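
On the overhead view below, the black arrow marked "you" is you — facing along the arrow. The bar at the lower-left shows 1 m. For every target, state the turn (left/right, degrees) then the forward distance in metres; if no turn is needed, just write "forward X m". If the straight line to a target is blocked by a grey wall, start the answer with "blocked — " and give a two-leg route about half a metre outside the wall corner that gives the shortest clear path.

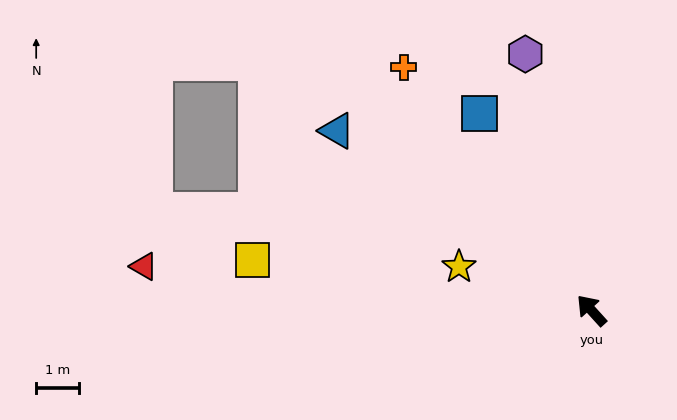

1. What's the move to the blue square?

turn right 13°, forward 5.3 m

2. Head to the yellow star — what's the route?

turn left 30°, forward 3.3 m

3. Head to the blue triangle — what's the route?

turn left 13°, forward 7.3 m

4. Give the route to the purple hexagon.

turn right 28°, forward 6.2 m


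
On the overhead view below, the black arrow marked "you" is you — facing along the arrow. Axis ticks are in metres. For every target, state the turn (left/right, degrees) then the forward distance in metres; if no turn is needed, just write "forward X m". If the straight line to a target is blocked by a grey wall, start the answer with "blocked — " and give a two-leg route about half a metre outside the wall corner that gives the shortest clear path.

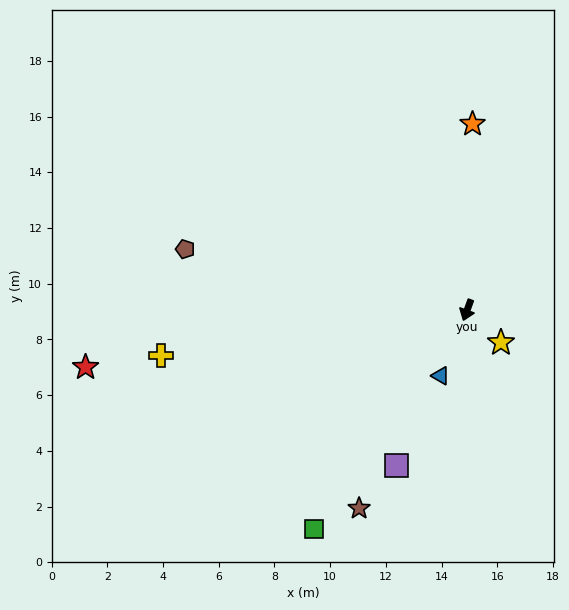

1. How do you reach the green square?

turn right 15°, forward 9.6 m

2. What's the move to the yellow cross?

turn right 62°, forward 11.1 m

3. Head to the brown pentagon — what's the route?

turn right 82°, forward 10.4 m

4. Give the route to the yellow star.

turn left 66°, forward 1.7 m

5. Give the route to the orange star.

turn right 162°, forward 6.7 m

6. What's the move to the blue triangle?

turn right 2°, forward 2.5 m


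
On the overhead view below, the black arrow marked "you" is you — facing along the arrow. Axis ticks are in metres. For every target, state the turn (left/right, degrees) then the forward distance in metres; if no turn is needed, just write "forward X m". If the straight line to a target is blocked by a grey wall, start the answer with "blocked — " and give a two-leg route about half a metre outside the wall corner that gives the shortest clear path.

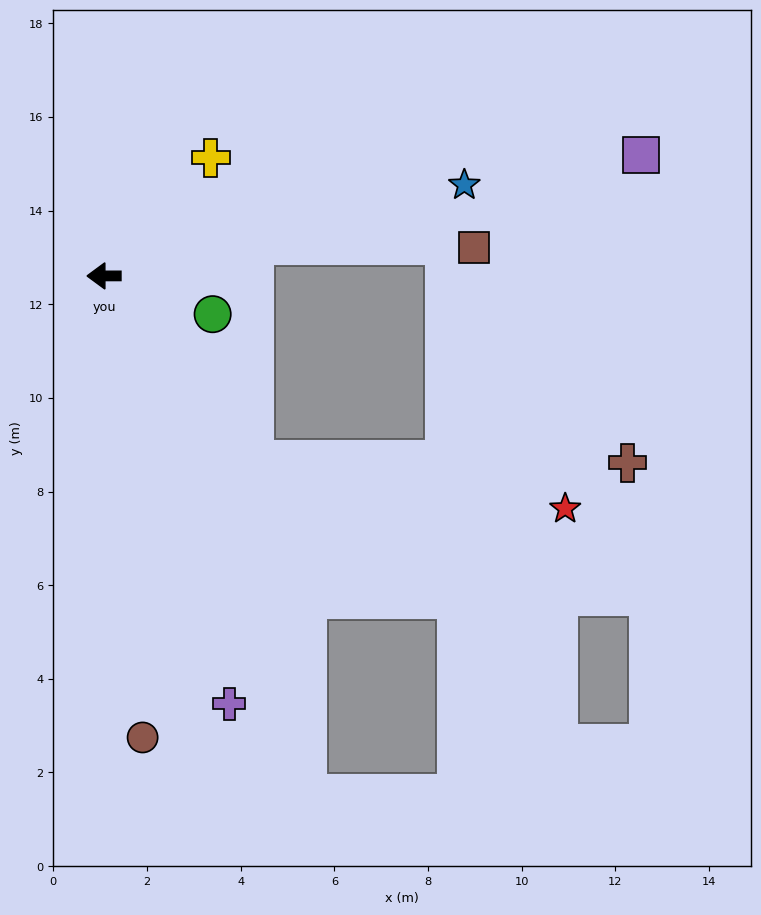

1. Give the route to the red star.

blocked — turn left 129°, forward 5.1 m, then turn left 42°, forward 6.7 m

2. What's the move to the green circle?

turn left 161°, forward 2.5 m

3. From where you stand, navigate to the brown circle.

turn left 95°, forward 9.9 m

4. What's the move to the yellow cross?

turn right 132°, forward 3.4 m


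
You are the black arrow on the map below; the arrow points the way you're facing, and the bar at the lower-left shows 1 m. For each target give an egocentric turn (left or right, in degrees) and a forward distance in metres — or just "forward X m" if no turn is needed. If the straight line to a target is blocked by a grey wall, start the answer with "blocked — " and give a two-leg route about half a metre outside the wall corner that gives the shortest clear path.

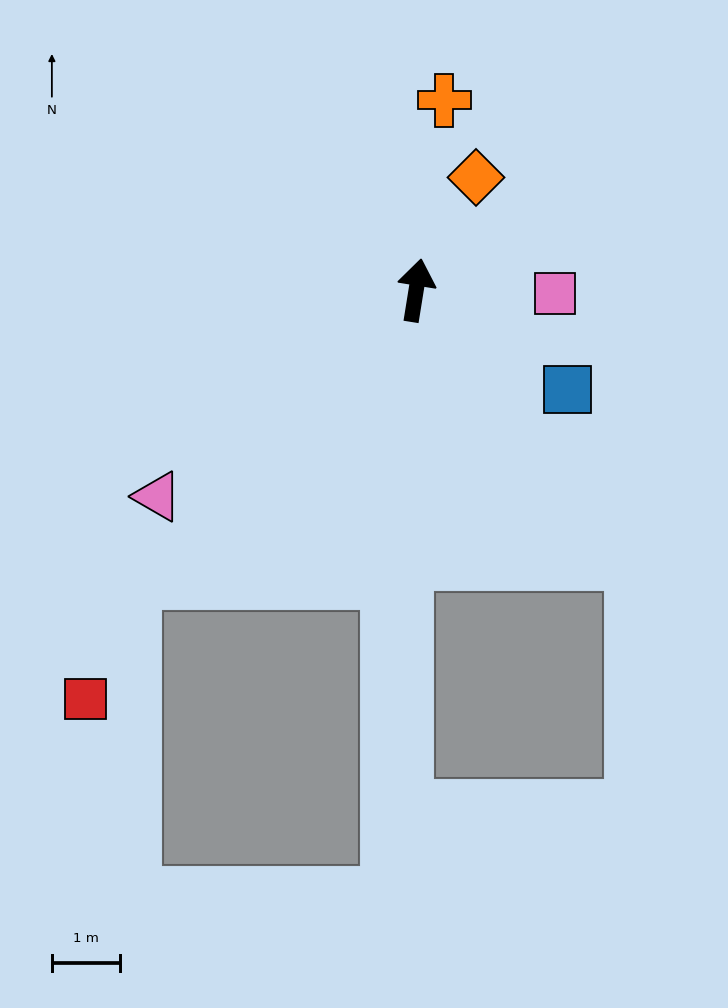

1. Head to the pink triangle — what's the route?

turn left 138°, forward 4.8 m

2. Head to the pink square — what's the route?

turn right 82°, forward 2.0 m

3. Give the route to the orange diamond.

turn right 19°, forward 1.9 m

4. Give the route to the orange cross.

forward 2.8 m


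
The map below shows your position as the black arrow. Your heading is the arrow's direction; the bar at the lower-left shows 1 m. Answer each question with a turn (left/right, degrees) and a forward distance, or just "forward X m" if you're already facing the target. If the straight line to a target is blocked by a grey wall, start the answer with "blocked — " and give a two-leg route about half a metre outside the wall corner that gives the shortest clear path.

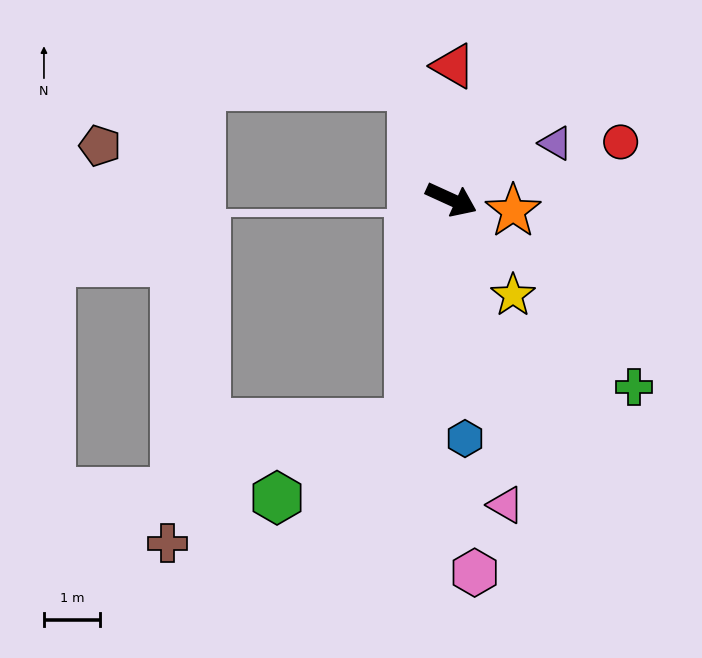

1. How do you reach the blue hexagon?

turn right 62°, forward 4.3 m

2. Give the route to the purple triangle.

turn left 53°, forward 2.1 m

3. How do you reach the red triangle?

turn left 114°, forward 2.4 m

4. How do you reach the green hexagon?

blocked — turn right 76°, forward 4.0 m, then turn right 50°, forward 2.7 m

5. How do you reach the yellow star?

turn right 33°, forward 2.0 m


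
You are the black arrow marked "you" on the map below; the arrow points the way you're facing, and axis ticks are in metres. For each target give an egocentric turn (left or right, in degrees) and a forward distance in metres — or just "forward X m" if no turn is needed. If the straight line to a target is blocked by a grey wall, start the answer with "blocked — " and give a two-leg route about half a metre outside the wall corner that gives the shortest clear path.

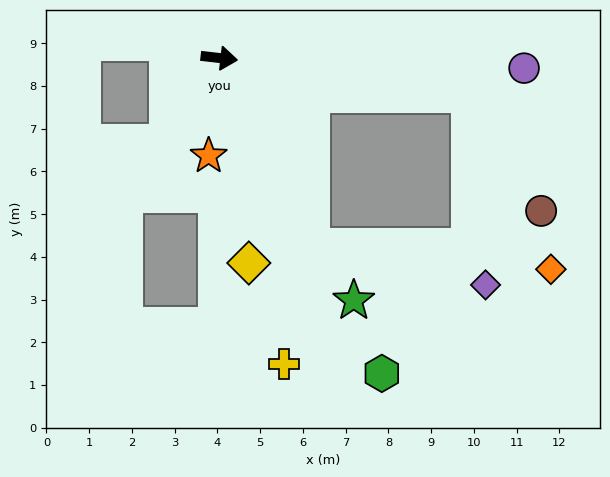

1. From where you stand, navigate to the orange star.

turn right 90°, forward 2.3 m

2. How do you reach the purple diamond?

blocked — turn right 57°, forward 4.9 m, then turn left 51°, forward 4.2 m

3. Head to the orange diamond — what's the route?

blocked — turn right 57°, forward 4.9 m, then turn left 58°, forward 5.6 m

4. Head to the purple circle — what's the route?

turn left 5°, forward 7.1 m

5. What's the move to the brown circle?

blocked — forward 5.9 m, then turn right 52°, forward 3.2 m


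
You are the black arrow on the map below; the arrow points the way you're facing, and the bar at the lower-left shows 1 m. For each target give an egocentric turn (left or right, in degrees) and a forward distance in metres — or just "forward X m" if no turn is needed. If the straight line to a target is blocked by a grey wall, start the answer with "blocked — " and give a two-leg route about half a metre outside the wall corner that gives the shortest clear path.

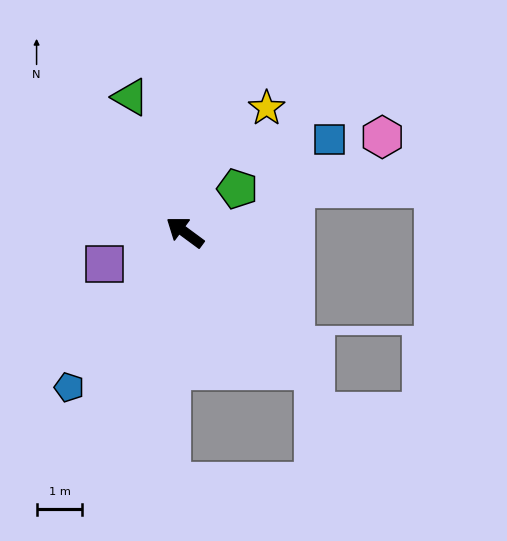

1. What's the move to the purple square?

turn left 58°, forward 1.9 m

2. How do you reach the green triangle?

turn right 32°, forward 3.2 m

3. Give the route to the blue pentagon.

turn left 90°, forward 4.2 m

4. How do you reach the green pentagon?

turn right 104°, forward 1.5 m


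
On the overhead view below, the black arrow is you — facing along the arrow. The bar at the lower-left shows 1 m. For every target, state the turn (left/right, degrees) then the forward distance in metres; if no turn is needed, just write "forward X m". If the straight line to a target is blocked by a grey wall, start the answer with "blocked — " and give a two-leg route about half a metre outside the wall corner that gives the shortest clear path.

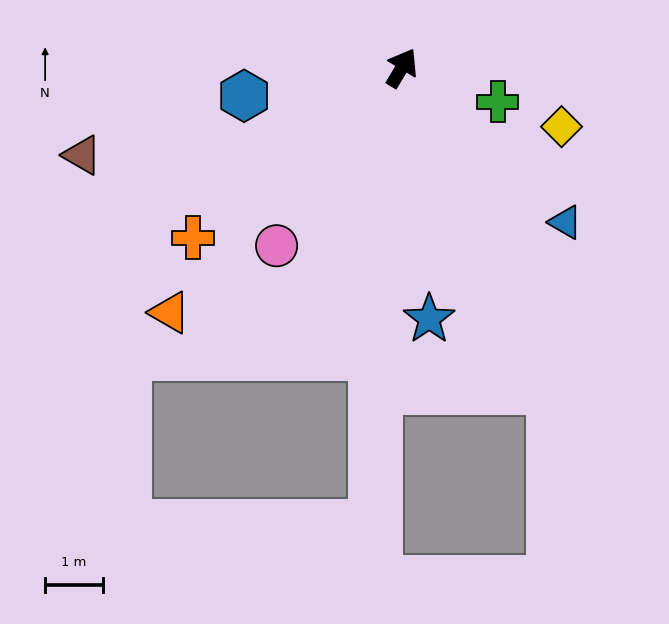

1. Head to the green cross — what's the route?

turn right 79°, forward 1.8 m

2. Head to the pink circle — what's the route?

turn left 176°, forward 3.8 m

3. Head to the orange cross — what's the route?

turn left 160°, forward 4.7 m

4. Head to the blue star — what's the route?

turn right 143°, forward 4.4 m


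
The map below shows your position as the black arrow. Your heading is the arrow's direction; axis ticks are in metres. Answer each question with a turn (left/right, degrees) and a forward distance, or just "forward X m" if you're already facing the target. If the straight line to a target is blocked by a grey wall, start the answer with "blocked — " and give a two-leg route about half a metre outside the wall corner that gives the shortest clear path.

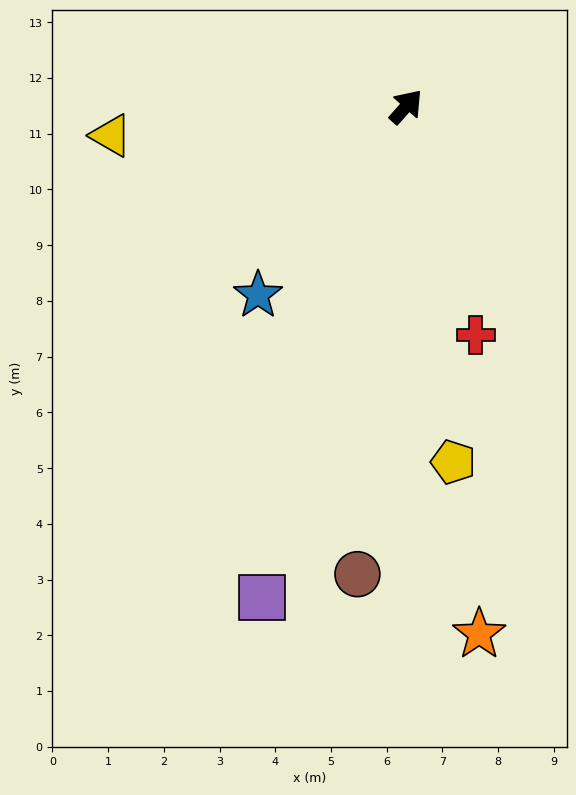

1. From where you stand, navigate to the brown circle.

turn right 144°, forward 8.4 m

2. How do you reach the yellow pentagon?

turn right 131°, forward 6.4 m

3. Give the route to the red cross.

turn right 121°, forward 4.3 m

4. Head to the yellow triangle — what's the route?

turn left 137°, forward 5.3 m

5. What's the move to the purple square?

turn right 155°, forward 9.2 m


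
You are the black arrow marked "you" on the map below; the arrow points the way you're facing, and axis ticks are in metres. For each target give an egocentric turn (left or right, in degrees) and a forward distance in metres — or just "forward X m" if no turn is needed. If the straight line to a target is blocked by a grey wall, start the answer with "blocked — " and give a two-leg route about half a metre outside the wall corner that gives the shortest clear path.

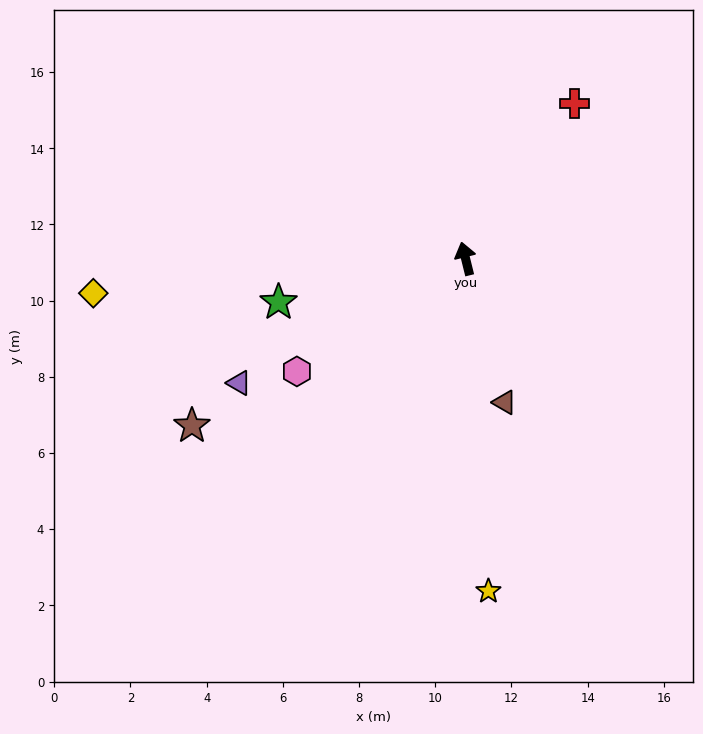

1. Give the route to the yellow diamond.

turn left 81°, forward 9.8 m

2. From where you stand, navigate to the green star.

turn left 89°, forward 5.0 m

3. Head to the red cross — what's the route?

turn right 49°, forward 5.0 m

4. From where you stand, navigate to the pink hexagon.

turn left 110°, forward 5.3 m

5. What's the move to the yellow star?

turn left 170°, forward 8.8 m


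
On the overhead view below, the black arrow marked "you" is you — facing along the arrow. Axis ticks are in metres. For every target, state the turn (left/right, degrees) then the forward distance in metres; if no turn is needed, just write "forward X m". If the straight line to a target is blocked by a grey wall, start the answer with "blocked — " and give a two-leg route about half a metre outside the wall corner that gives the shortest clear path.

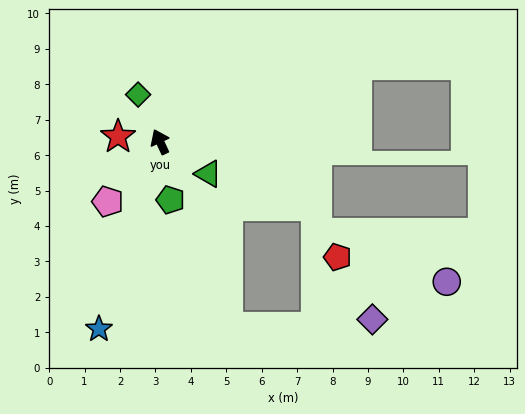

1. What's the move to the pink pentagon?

turn left 114°, forward 2.2 m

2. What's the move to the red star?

turn left 58°, forward 1.2 m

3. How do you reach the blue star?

turn left 137°, forward 5.6 m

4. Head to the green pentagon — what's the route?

turn left 165°, forward 1.7 m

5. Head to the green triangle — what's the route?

turn right 149°, forward 1.6 m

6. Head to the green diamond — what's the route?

forward 1.5 m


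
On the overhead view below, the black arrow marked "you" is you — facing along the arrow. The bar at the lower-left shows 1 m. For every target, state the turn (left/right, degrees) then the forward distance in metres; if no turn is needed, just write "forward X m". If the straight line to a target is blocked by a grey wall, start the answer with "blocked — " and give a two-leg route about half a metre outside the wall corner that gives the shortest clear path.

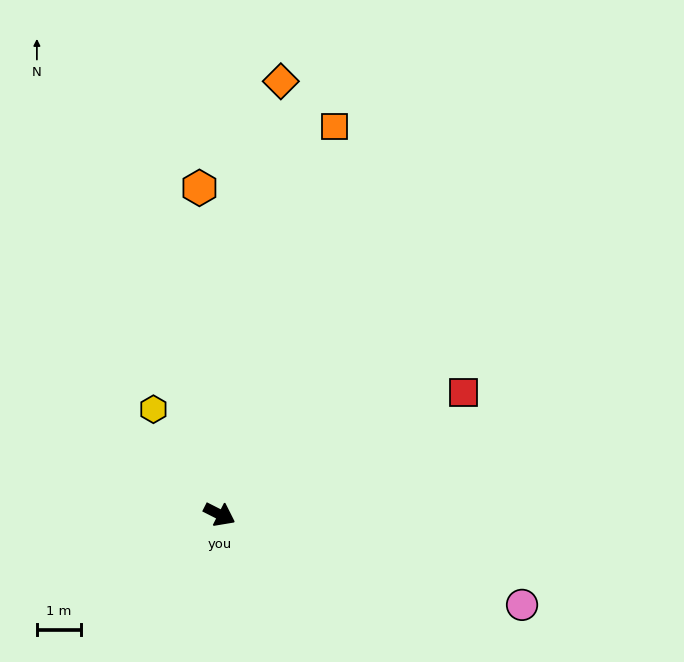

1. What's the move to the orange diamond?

turn left 109°, forward 10.0 m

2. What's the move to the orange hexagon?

turn left 120°, forward 7.5 m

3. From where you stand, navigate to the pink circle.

turn left 10°, forward 7.2 m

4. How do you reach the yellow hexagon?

turn left 149°, forward 2.8 m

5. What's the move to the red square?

turn left 54°, forward 6.2 m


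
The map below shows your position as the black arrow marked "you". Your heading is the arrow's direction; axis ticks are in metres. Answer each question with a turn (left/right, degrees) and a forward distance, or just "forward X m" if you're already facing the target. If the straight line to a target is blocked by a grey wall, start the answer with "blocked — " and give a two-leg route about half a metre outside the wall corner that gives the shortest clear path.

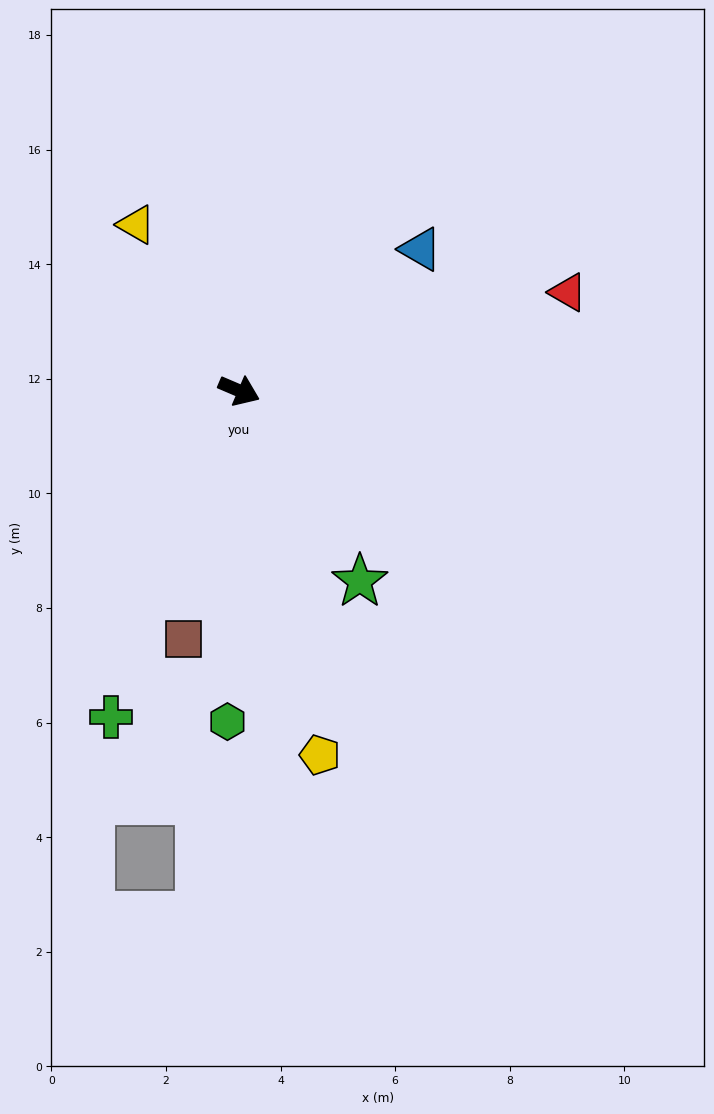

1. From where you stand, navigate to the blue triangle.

turn left 61°, forward 4.0 m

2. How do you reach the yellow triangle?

turn left 145°, forward 3.4 m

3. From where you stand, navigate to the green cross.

turn right 88°, forward 6.1 m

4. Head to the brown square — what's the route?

turn right 79°, forward 4.4 m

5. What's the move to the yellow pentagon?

turn right 54°, forward 6.5 m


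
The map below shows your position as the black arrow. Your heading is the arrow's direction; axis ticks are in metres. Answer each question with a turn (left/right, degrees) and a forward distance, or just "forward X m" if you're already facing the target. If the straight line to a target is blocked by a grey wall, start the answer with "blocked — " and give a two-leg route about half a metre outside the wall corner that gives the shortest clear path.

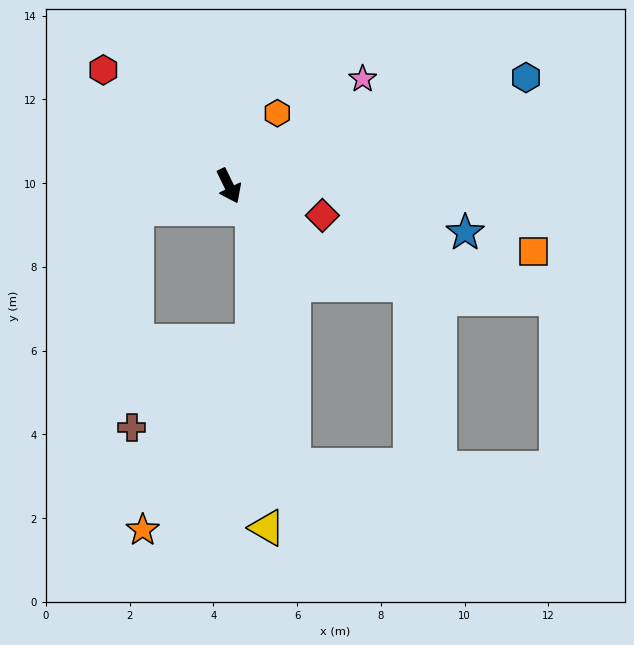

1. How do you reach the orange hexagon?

turn left 120°, forward 2.1 m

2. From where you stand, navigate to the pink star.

turn left 103°, forward 4.1 m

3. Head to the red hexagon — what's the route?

turn right 159°, forward 4.1 m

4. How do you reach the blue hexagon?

turn left 84°, forward 7.6 m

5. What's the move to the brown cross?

blocked — turn right 103°, forward 2.3 m, then turn left 76°, forward 5.2 m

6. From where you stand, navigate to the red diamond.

turn left 46°, forward 2.3 m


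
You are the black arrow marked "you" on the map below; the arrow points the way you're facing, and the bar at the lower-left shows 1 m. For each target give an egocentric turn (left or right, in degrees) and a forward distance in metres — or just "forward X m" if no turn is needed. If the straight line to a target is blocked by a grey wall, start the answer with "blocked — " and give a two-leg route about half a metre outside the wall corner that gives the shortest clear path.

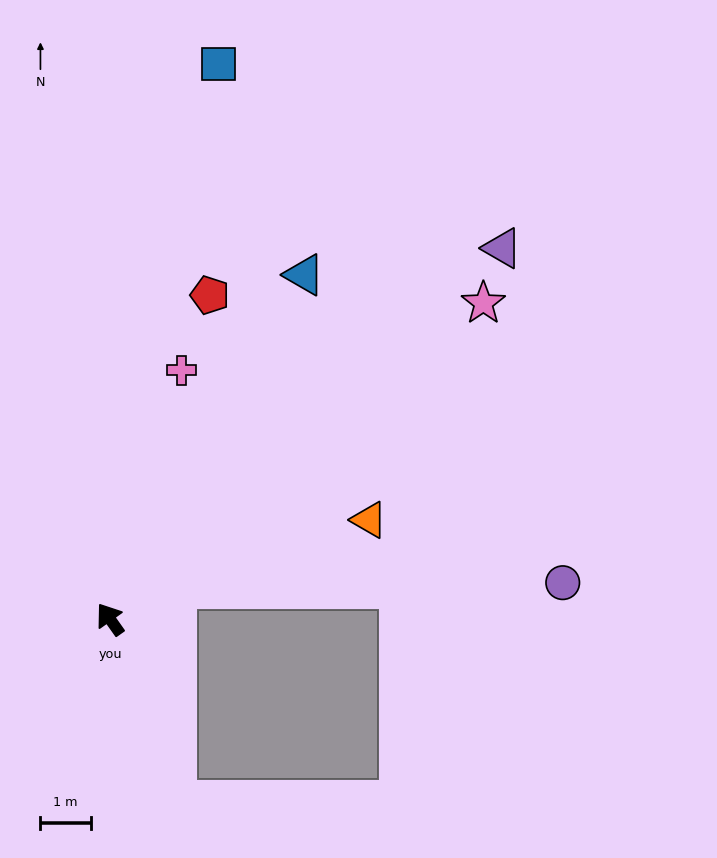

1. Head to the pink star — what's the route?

turn right 85°, forward 9.7 m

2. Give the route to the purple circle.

blocked — turn right 99°, forward 1.4 m, then turn right 26°, forward 7.7 m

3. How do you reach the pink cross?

turn right 51°, forward 5.1 m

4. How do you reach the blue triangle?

turn right 65°, forward 7.8 m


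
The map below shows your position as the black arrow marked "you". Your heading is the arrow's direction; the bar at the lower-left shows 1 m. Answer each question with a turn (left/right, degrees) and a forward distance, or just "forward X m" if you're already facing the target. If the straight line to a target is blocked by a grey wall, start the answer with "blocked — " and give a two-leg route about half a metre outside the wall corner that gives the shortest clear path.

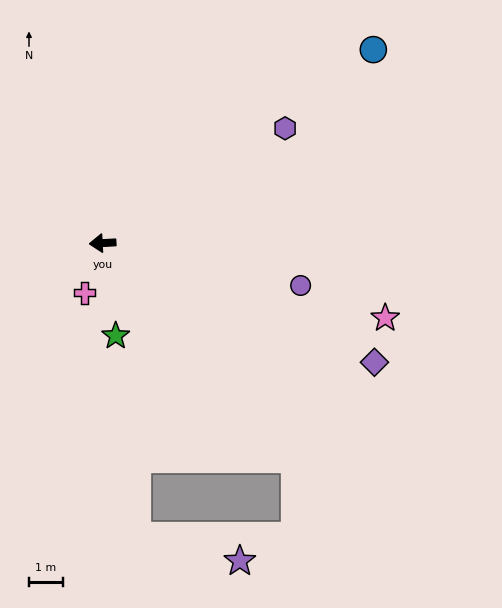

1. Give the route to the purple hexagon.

turn right 151°, forward 6.4 m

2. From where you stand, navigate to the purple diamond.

turn left 153°, forward 8.8 m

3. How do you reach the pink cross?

turn left 67°, forward 1.6 m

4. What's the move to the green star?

turn left 95°, forward 2.8 m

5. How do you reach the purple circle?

turn left 165°, forward 6.0 m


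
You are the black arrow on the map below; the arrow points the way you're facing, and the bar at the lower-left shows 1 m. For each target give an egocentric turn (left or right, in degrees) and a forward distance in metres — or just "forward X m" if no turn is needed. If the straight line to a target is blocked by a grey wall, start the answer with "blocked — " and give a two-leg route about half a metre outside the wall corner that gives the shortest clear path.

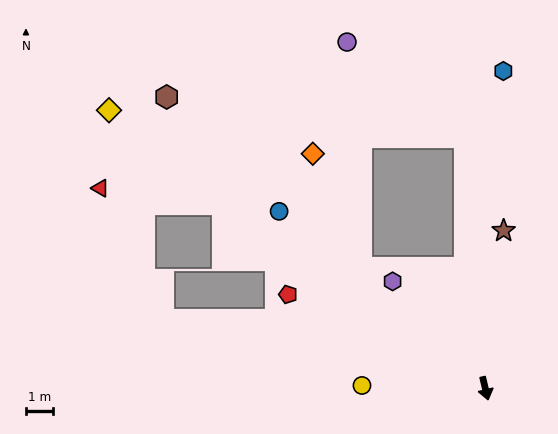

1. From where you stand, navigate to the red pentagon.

turn right 129°, forward 8.0 m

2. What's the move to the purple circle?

blocked — turn left 171°, forward 9.3 m, then turn left 47°, forward 5.6 m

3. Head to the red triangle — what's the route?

blocked — turn right 139°, forward 11.8 m, then turn left 28°, forward 4.5 m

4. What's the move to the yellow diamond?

turn right 140°, forward 17.2 m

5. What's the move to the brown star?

turn left 160°, forward 5.8 m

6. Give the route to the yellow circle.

turn right 105°, forward 4.5 m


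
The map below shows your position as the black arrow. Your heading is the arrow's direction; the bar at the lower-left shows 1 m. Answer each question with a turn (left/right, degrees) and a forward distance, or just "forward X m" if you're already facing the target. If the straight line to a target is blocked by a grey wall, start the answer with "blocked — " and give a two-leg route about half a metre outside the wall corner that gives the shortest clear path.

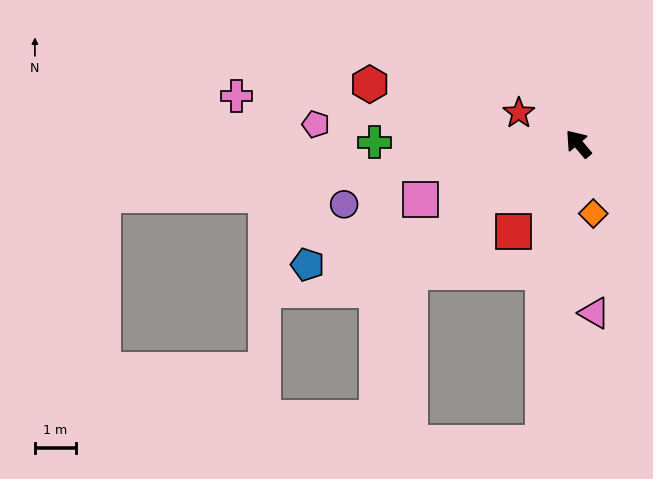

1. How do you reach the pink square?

turn left 69°, forward 4.1 m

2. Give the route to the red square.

turn left 103°, forward 2.6 m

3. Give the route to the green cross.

turn left 49°, forward 4.9 m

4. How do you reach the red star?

turn left 22°, forward 1.6 m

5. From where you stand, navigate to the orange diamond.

turn left 152°, forward 1.7 m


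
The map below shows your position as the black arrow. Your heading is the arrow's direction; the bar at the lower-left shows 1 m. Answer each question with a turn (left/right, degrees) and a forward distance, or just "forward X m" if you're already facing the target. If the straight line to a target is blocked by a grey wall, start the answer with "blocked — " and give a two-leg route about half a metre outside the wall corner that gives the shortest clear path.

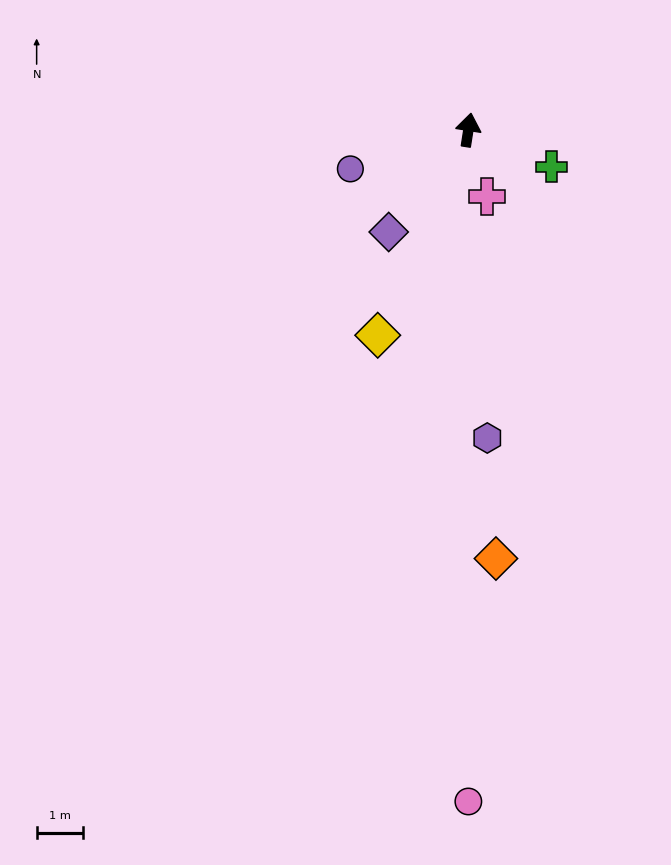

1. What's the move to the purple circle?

turn left 117°, forward 2.7 m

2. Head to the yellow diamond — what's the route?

turn left 165°, forward 4.9 m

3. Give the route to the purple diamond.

turn left 151°, forward 2.8 m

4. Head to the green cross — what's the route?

turn right 105°, forward 2.0 m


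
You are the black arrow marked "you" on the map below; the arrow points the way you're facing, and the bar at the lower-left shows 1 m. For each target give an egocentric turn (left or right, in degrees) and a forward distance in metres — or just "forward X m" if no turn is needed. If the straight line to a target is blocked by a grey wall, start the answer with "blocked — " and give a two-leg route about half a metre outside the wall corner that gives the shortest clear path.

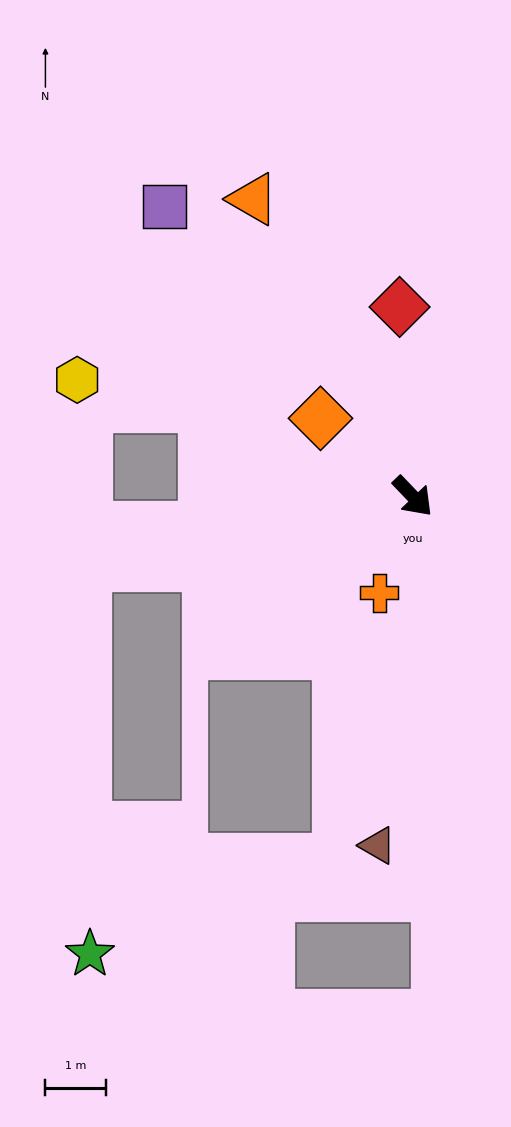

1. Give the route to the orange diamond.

turn right 174°, forward 2.0 m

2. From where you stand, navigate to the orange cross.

turn right 63°, forward 1.7 m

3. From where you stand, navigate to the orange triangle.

turn left 165°, forward 5.5 m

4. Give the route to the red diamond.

turn left 140°, forward 3.1 m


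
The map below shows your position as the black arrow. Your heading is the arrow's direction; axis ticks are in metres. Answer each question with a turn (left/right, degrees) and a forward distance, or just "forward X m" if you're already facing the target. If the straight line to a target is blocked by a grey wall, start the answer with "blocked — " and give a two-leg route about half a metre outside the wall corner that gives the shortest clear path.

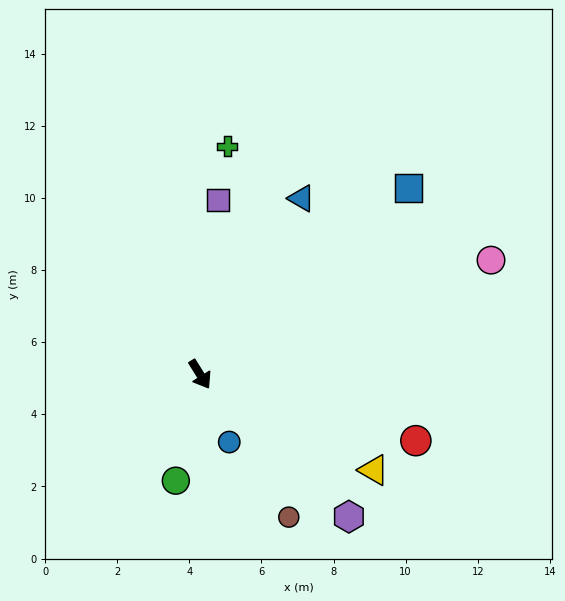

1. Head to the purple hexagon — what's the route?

turn left 14°, forward 5.7 m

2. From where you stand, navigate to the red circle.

turn left 41°, forward 6.3 m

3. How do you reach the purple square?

turn left 142°, forward 4.9 m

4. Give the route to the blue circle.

turn right 9°, forward 2.0 m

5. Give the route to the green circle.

turn right 45°, forward 3.0 m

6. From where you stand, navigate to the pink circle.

turn left 80°, forward 8.7 m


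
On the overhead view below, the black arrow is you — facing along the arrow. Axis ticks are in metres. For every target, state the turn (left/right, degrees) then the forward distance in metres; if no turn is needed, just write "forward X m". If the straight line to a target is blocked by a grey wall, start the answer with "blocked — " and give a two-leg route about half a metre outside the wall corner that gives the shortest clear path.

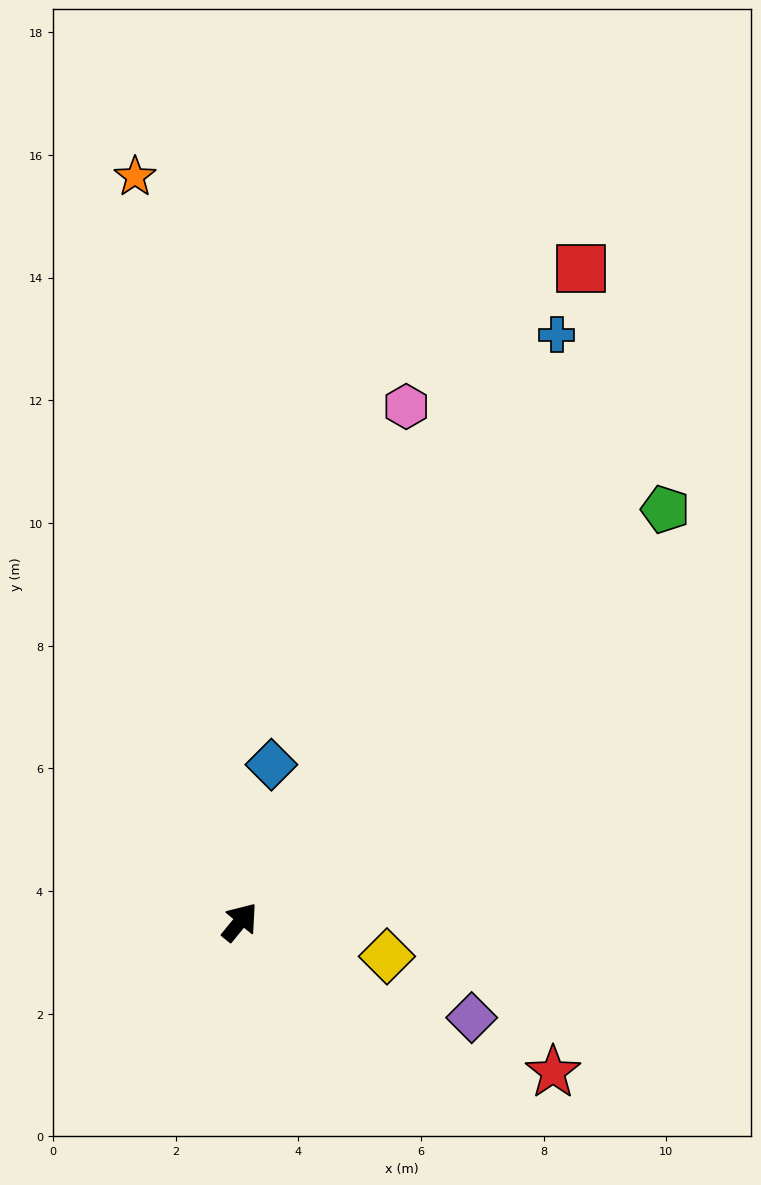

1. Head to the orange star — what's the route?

turn left 47°, forward 12.3 m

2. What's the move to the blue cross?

turn left 11°, forward 10.9 m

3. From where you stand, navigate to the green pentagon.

turn right 6°, forward 9.7 m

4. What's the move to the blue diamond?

turn left 28°, forward 2.6 m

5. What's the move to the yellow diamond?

turn right 64°, forward 2.5 m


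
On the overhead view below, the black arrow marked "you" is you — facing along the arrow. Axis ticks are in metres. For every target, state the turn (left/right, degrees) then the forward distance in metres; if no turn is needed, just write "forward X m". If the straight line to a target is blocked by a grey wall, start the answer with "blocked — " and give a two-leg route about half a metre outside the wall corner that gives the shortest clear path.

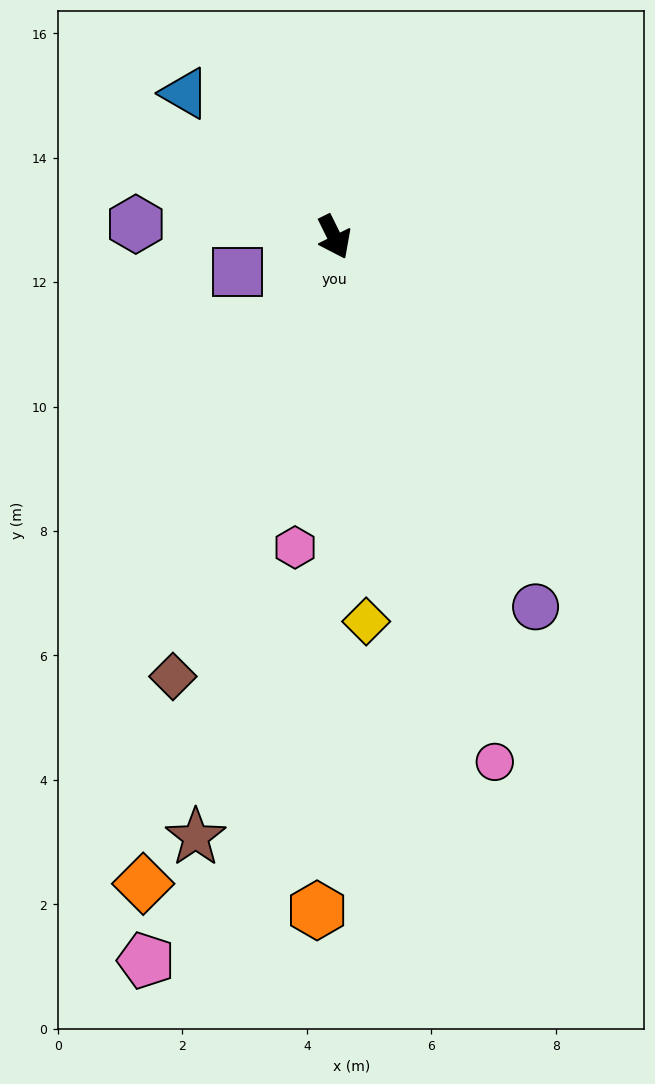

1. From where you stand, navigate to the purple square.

turn right 97°, forward 1.7 m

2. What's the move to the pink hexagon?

turn right 34°, forward 5.0 m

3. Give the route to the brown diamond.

turn right 46°, forward 7.5 m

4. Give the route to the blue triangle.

turn right 160°, forward 3.3 m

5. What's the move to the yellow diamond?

turn right 22°, forward 6.2 m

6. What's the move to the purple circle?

turn left 2°, forward 6.8 m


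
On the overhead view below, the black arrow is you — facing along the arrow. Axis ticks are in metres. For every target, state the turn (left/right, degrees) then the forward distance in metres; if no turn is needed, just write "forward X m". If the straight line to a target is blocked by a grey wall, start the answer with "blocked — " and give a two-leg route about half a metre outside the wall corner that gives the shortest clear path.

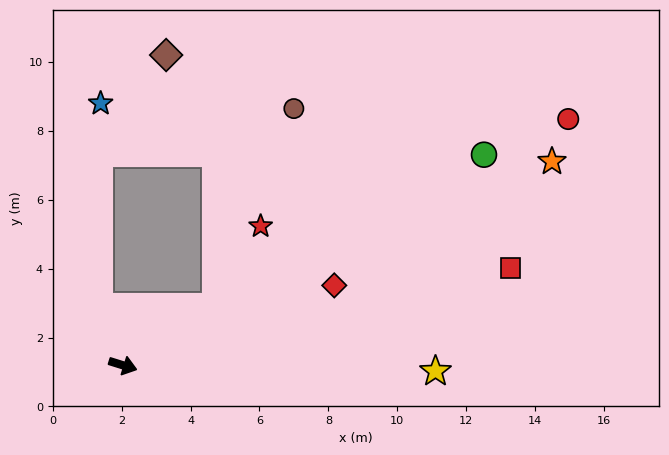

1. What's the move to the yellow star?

turn left 16°, forward 9.1 m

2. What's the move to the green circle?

turn left 48°, forward 12.1 m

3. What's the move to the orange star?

turn left 43°, forward 13.8 m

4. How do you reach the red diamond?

turn left 38°, forward 6.6 m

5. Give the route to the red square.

turn left 31°, forward 11.6 m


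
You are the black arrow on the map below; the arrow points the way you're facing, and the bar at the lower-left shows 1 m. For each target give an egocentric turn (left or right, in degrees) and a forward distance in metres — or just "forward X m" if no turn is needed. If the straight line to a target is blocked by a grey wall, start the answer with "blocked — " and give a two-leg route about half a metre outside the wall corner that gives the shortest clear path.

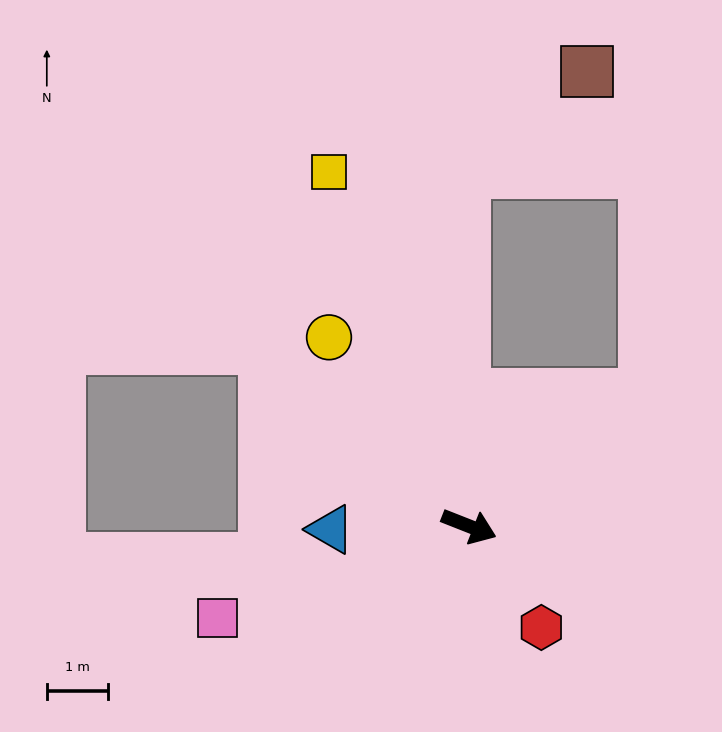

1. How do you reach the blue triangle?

turn right 157°, forward 2.3 m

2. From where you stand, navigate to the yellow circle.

turn left 148°, forward 3.9 m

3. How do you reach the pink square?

turn right 138°, forward 4.4 m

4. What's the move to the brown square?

blocked — turn left 112°, forward 5.8 m, then turn right 51°, forward 2.6 m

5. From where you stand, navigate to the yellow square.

turn left 133°, forward 6.2 m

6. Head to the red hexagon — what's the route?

turn right 33°, forward 2.0 m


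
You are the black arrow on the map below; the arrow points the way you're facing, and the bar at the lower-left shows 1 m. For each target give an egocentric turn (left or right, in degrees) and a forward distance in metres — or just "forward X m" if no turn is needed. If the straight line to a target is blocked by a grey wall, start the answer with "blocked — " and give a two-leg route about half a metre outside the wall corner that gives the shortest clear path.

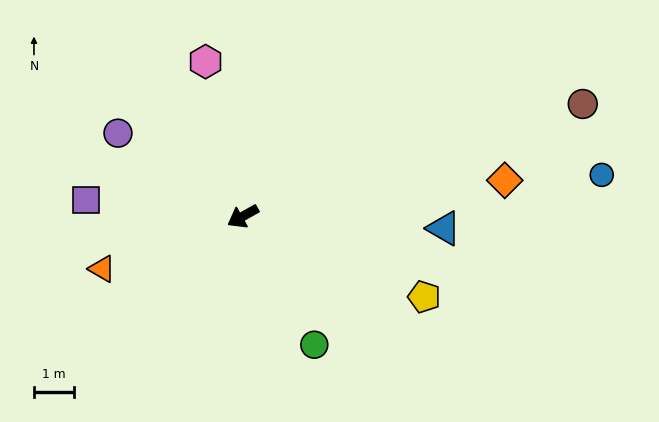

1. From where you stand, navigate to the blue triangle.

turn left 147°, forward 5.0 m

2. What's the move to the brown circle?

turn left 169°, forward 8.9 m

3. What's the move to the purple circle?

turn right 63°, forward 3.7 m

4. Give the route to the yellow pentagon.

turn left 127°, forward 4.9 m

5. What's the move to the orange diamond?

turn left 158°, forward 6.6 m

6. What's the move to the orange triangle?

turn right 9°, forward 3.7 m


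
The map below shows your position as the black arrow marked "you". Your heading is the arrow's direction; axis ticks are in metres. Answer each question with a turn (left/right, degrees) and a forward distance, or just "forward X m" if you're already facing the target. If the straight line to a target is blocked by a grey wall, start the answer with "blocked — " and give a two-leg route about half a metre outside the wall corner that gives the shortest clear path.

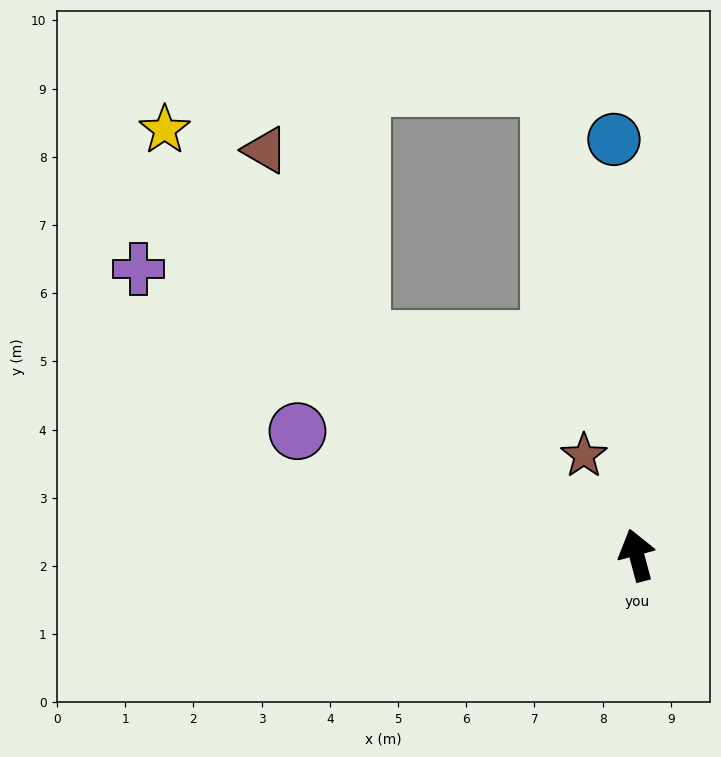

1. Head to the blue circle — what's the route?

turn right 12°, forward 6.1 m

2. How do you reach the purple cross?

turn left 45°, forward 8.4 m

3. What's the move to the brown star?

turn left 13°, forward 1.7 m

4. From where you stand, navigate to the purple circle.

turn left 55°, forward 5.3 m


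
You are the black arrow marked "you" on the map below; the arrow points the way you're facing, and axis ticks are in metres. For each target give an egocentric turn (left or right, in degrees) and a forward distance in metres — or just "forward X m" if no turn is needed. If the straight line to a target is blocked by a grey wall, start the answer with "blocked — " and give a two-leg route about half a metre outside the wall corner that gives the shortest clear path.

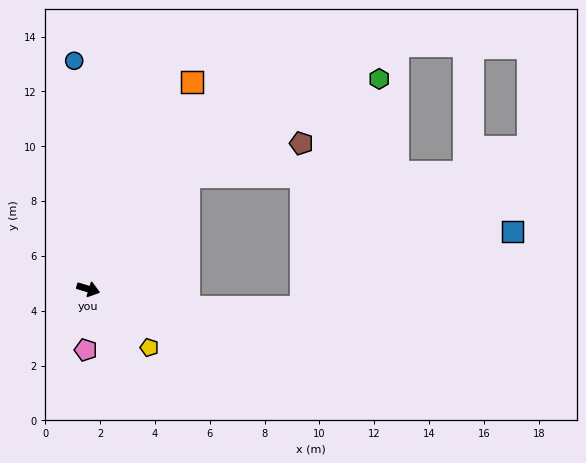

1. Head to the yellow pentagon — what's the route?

turn right 27°, forward 3.1 m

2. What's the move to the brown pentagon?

blocked — turn left 65°, forward 5.5 m, then turn right 32°, forward 4.3 m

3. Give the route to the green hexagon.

blocked — turn left 65°, forward 5.5 m, then turn right 21°, forward 7.8 m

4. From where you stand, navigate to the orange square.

turn left 80°, forward 8.4 m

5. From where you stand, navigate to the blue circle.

turn left 110°, forward 8.3 m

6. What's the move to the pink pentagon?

turn right 75°, forward 2.2 m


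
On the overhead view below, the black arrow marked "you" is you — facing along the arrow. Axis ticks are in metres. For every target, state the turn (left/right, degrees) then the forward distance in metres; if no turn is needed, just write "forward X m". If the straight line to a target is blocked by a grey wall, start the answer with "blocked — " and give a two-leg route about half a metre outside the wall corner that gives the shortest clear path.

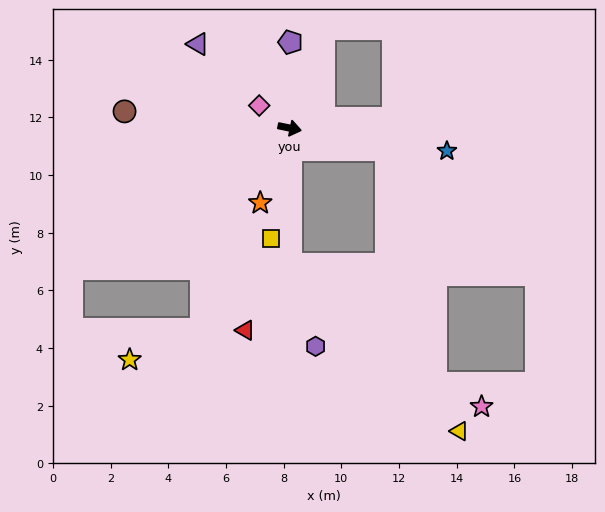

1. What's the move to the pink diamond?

turn left 155°, forward 1.3 m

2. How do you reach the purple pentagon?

turn left 101°, forward 3.0 m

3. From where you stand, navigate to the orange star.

turn right 100°, forward 2.8 m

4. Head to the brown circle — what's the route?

turn right 174°, forward 5.8 m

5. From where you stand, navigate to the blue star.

turn left 3°, forward 5.5 m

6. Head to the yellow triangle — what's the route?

blocked — turn right 78°, forward 4.7 m, then turn left 45°, forward 8.2 m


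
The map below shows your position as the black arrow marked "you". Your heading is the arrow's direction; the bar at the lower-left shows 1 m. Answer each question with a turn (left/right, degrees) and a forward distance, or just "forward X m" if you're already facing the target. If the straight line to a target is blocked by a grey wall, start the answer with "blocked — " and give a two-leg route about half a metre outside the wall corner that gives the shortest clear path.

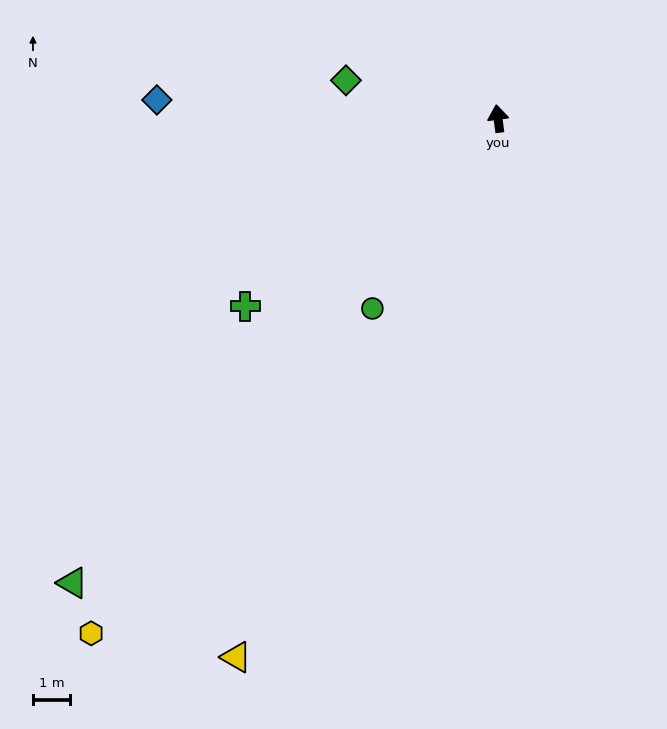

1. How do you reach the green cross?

turn left 119°, forward 8.4 m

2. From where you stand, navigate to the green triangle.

turn left 130°, forward 16.9 m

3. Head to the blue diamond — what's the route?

turn left 79°, forward 9.2 m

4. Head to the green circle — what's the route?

turn left 139°, forward 6.1 m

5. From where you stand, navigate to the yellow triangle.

turn left 147°, forward 16.1 m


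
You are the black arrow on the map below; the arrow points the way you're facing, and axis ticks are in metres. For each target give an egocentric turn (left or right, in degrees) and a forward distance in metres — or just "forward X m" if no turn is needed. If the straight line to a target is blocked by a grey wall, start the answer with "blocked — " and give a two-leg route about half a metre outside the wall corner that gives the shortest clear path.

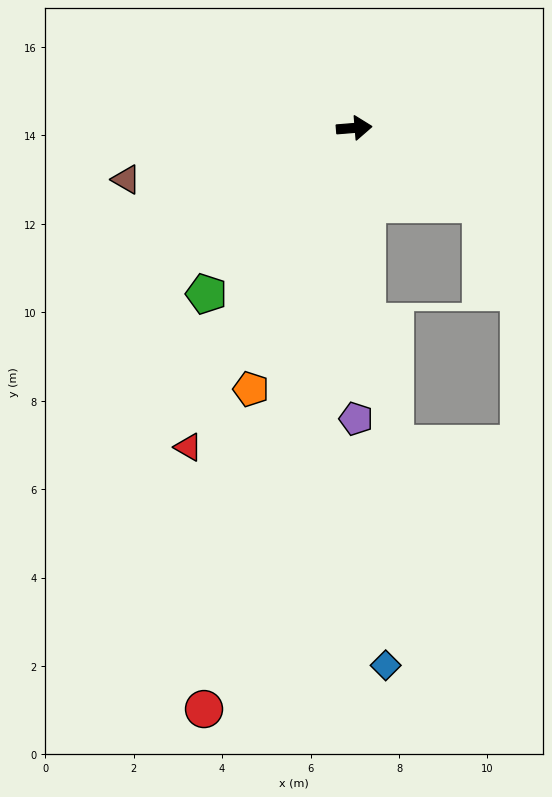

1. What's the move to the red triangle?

turn right 122°, forward 8.1 m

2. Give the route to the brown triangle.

turn right 172°, forward 5.3 m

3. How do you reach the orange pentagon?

turn right 116°, forward 6.3 m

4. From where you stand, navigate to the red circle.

turn right 109°, forward 13.6 m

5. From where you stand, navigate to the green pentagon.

turn right 136°, forward 5.0 m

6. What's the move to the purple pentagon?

turn right 94°, forward 6.6 m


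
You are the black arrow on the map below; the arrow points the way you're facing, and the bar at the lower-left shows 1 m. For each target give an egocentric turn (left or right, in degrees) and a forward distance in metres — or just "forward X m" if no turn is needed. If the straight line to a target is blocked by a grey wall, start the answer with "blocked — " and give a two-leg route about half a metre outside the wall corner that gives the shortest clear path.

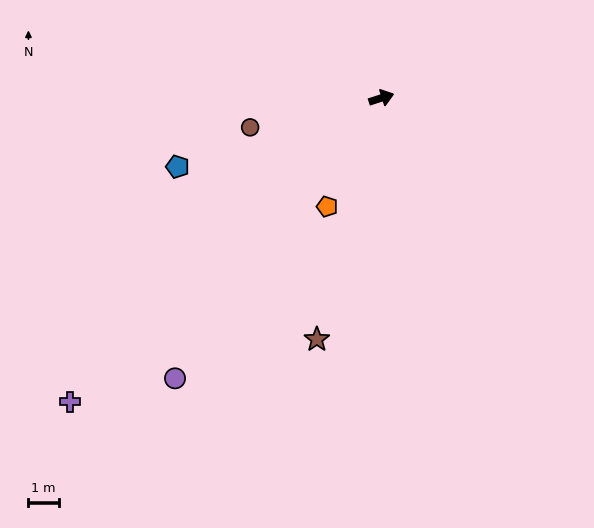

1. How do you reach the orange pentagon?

turn right 134°, forward 4.0 m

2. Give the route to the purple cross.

turn right 154°, forward 14.3 m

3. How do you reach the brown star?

turn right 123°, forward 8.2 m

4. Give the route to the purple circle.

turn right 144°, forward 11.5 m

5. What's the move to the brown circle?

turn left 175°, forward 4.4 m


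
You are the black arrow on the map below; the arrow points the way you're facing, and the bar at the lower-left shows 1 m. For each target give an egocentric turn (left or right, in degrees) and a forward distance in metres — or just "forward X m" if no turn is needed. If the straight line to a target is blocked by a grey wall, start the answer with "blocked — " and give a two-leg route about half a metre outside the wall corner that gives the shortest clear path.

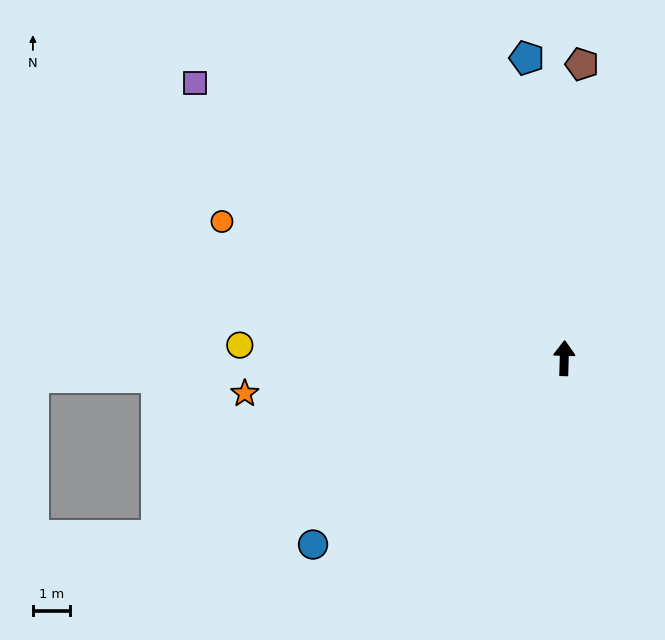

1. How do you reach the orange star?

turn left 98°, forward 8.6 m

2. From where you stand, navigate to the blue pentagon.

turn left 9°, forward 8.1 m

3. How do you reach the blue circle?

turn left 128°, forward 8.3 m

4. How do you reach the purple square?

turn left 55°, forward 12.3 m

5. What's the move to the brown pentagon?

forward 7.8 m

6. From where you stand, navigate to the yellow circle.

turn left 89°, forward 8.7 m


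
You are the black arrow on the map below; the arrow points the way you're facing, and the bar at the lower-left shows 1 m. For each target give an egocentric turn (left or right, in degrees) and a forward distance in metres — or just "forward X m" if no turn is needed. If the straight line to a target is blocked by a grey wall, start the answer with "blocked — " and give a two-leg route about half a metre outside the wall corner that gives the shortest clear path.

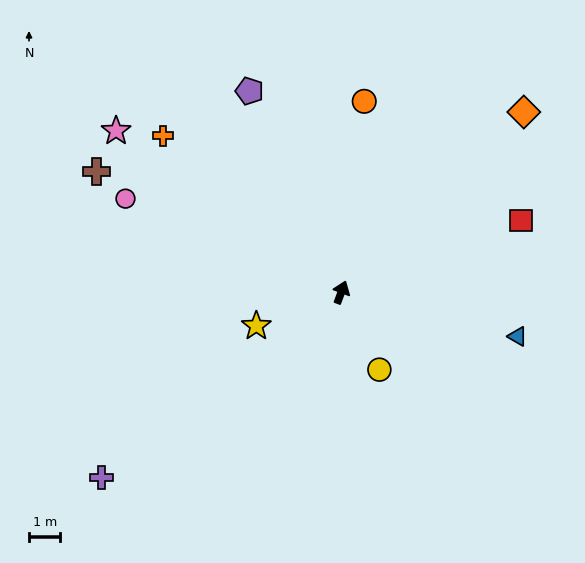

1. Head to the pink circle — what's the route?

turn left 87°, forward 7.5 m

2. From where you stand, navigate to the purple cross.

turn left 148°, forward 9.6 m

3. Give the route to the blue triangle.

turn right 83°, forward 5.8 m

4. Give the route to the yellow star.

turn left 132°, forward 2.9 m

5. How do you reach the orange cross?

turn left 69°, forward 7.5 m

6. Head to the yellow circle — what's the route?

turn right 133°, forward 2.7 m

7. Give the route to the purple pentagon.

turn left 45°, forward 7.0 m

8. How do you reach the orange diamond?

turn right 25°, forward 8.1 m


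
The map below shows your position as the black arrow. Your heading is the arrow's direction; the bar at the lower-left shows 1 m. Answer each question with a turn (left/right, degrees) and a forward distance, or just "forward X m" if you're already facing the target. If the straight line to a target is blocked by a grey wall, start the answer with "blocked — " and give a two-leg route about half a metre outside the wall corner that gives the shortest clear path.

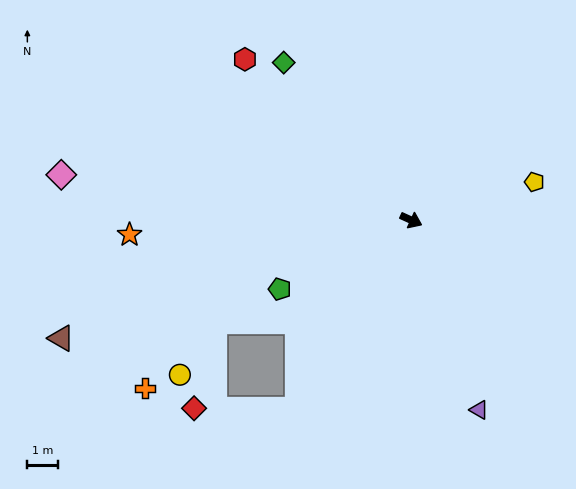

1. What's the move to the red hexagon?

turn left 160°, forward 7.5 m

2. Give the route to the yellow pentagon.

turn left 42°, forward 4.2 m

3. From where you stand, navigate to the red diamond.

blocked — turn right 96°, forward 7.2 m, then turn right 60°, forward 3.4 m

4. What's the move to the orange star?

turn right 153°, forward 9.1 m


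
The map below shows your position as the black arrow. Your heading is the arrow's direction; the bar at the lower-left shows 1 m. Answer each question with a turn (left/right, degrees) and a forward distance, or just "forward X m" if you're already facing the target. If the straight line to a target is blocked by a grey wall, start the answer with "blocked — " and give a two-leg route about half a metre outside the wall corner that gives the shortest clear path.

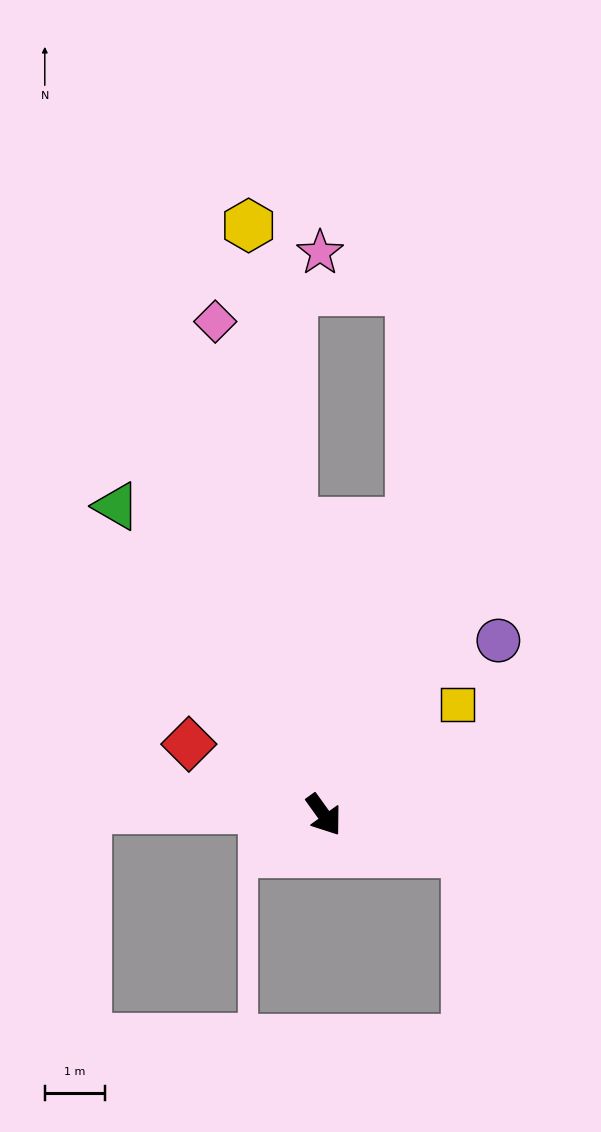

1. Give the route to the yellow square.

turn left 94°, forward 2.9 m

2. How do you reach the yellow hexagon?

turn left 152°, forward 9.9 m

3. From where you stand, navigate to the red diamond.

turn right 153°, forward 2.5 m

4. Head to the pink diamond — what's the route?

turn left 157°, forward 8.4 m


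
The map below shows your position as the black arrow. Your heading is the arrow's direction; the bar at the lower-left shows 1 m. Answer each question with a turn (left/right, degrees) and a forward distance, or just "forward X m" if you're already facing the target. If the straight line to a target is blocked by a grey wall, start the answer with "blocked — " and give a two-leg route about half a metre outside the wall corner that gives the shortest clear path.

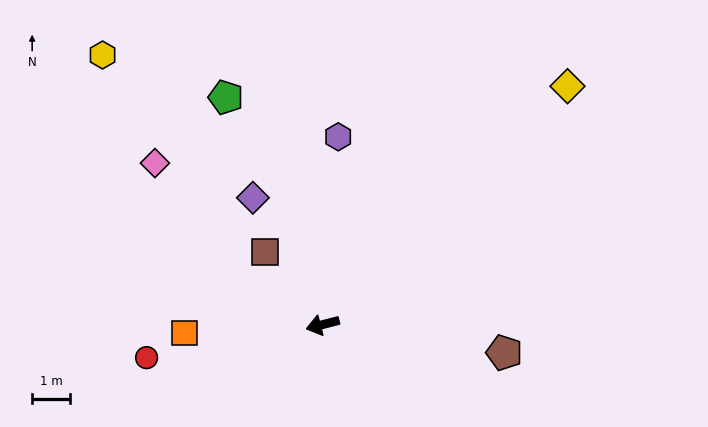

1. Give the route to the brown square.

turn right 66°, forward 2.4 m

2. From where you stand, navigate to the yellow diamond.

turn right 150°, forward 9.0 m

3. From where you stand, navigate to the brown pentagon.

turn left 157°, forward 4.9 m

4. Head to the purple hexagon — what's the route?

turn right 109°, forward 5.0 m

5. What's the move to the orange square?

turn right 11°, forward 3.7 m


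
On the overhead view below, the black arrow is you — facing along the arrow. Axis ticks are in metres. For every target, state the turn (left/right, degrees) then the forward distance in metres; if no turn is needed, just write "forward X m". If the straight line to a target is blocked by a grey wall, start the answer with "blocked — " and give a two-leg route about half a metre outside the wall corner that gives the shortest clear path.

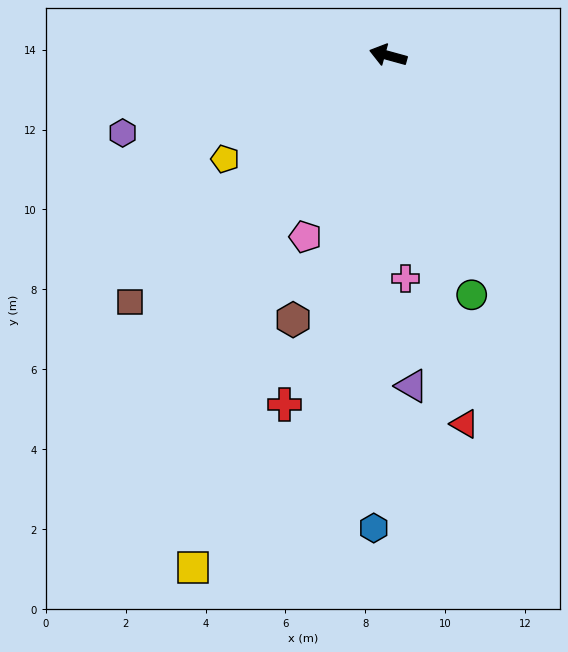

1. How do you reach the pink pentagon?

turn left 81°, forward 5.0 m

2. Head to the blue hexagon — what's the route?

turn left 104°, forward 11.8 m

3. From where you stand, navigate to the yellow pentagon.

turn left 48°, forward 4.8 m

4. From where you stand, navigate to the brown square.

turn left 59°, forward 8.9 m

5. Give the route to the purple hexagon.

turn left 32°, forward 6.9 m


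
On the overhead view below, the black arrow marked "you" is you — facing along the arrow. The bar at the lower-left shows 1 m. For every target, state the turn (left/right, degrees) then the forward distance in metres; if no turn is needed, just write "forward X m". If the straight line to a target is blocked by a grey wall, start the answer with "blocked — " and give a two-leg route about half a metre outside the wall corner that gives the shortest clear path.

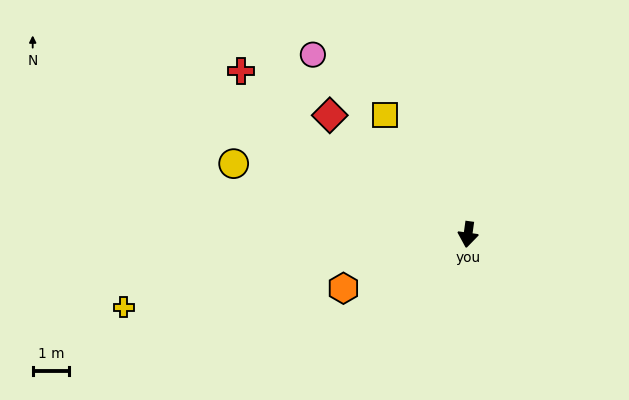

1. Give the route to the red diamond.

turn right 123°, forward 5.1 m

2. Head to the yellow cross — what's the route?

turn right 70°, forward 9.7 m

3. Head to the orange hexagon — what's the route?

turn right 59°, forward 3.8 m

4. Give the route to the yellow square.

turn right 137°, forward 4.0 m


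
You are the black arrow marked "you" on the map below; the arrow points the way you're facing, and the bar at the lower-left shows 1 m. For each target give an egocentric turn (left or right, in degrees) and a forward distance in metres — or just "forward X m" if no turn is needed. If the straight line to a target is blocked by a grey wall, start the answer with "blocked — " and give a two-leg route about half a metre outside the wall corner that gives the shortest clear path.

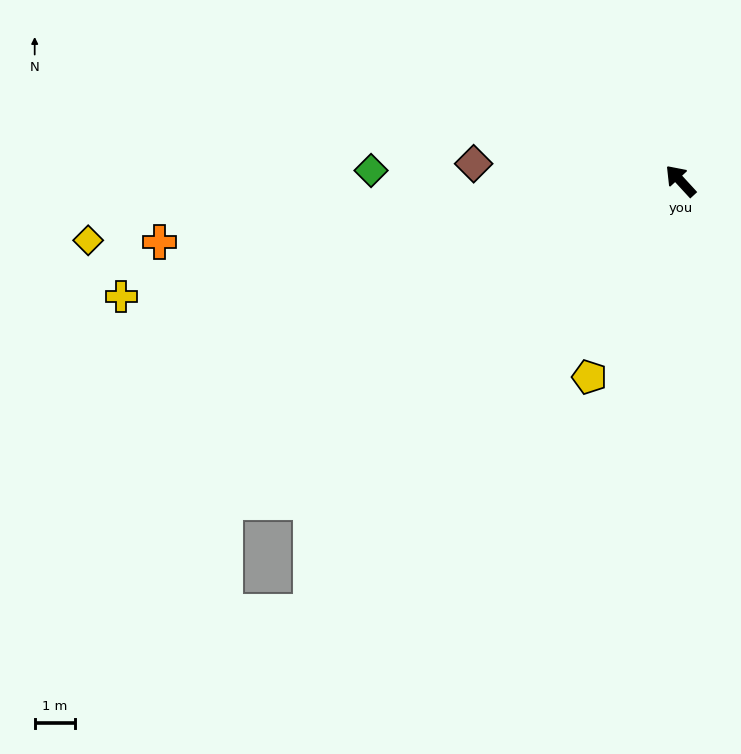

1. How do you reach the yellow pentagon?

turn left 113°, forward 5.4 m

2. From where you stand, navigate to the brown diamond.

turn left 43°, forward 5.1 m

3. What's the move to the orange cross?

turn left 54°, forward 13.0 m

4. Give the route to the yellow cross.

turn left 59°, forward 14.1 m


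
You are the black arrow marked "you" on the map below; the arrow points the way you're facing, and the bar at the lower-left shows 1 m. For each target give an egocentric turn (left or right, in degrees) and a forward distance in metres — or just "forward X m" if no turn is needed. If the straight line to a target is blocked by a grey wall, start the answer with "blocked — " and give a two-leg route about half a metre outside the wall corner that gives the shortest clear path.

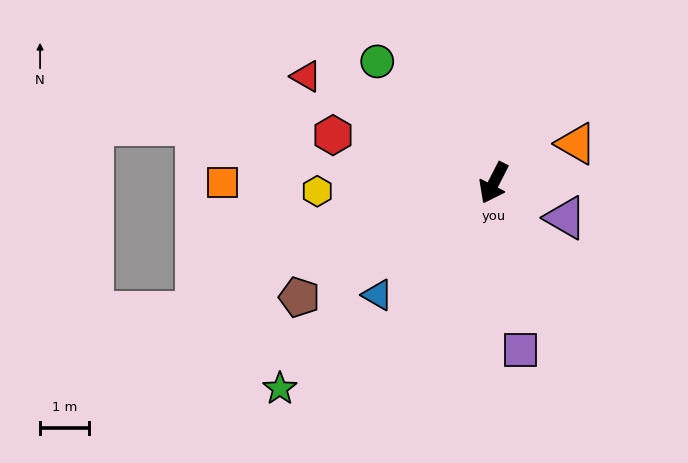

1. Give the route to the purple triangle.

turn left 91°, forward 1.6 m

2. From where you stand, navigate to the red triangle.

turn right 93°, forward 4.4 m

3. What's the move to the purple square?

turn left 36°, forward 3.4 m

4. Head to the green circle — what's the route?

turn right 109°, forward 3.4 m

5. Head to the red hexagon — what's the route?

turn right 80°, forward 3.4 m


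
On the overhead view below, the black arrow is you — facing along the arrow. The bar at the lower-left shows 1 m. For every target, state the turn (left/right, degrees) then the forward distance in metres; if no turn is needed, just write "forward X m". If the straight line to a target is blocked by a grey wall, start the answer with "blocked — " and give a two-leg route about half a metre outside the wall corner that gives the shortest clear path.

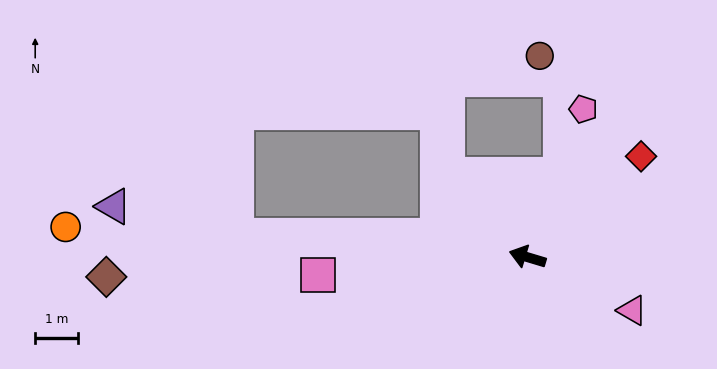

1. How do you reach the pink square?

turn left 22°, forward 4.9 m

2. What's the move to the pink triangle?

turn left 170°, forward 2.8 m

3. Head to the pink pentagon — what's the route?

turn right 94°, forward 3.7 m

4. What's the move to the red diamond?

turn right 122°, forward 3.6 m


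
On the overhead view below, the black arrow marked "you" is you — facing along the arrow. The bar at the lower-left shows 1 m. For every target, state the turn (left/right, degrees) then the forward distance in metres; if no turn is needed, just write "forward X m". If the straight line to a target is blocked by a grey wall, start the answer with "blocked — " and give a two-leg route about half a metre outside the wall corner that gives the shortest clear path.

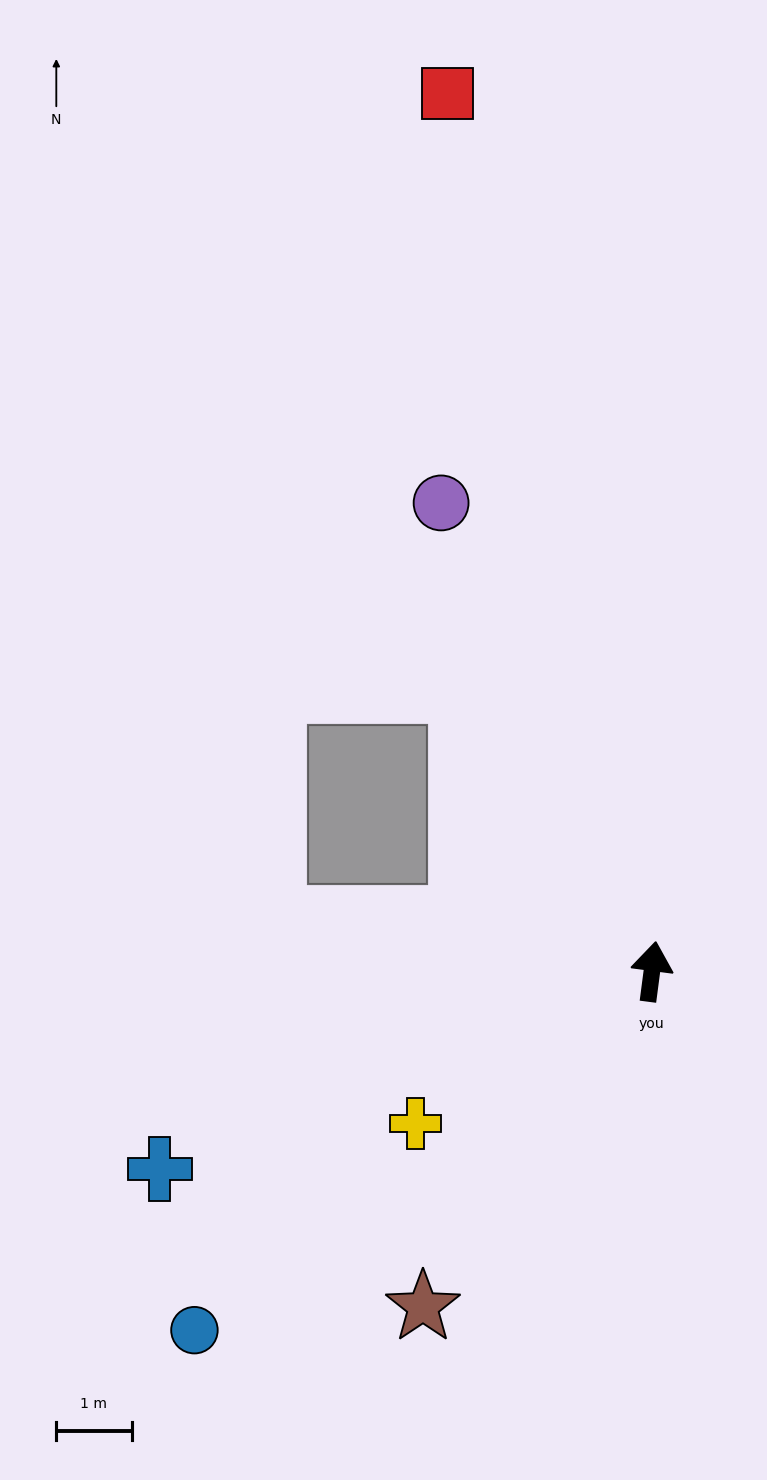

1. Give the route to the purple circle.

turn left 32°, forward 6.8 m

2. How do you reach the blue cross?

turn left 119°, forward 7.1 m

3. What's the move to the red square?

turn left 21°, forward 12.0 m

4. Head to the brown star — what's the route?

turn left 153°, forward 5.4 m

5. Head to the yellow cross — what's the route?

turn left 130°, forward 3.7 m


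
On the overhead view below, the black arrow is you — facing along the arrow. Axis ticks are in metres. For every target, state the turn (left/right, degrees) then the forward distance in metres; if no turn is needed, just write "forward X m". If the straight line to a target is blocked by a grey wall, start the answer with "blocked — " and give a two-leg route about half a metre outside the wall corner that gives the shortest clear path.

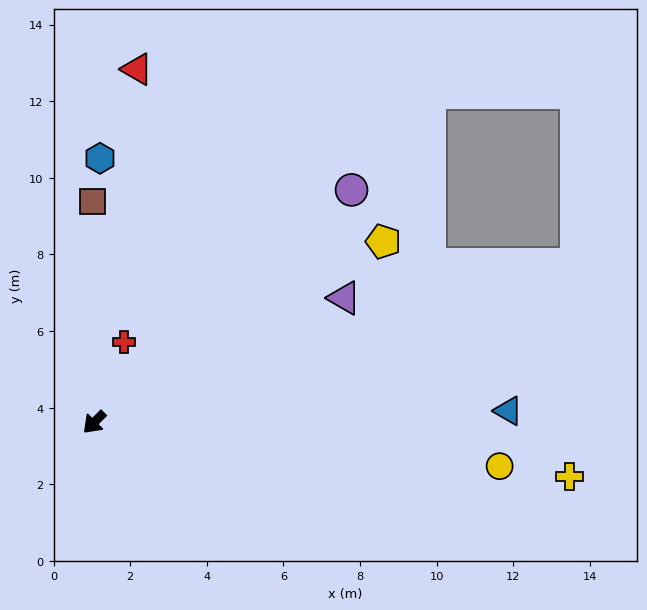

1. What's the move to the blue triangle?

turn left 136°, forward 10.8 m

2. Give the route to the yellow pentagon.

turn left 167°, forward 8.9 m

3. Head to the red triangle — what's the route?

turn right 142°, forward 9.3 m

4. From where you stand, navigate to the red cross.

turn right 156°, forward 2.2 m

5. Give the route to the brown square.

turn right 135°, forward 5.8 m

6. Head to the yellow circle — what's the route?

turn left 129°, forward 10.6 m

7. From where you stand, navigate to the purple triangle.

turn left 161°, forward 7.3 m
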